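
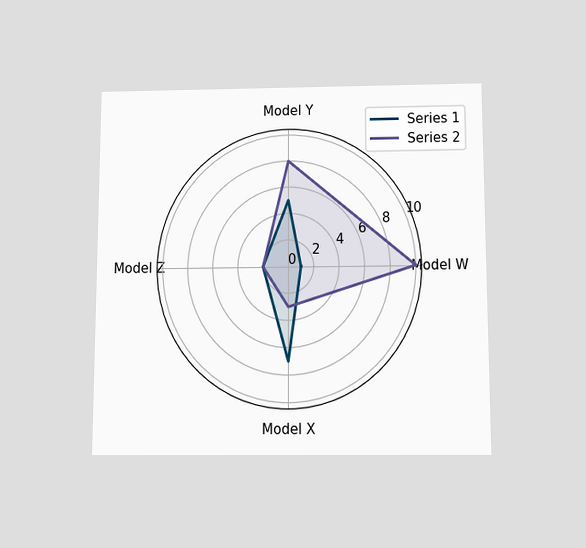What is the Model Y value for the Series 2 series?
The chart is viewed slightly from below. On the Model Y axis, Series 2 reaches 8.

8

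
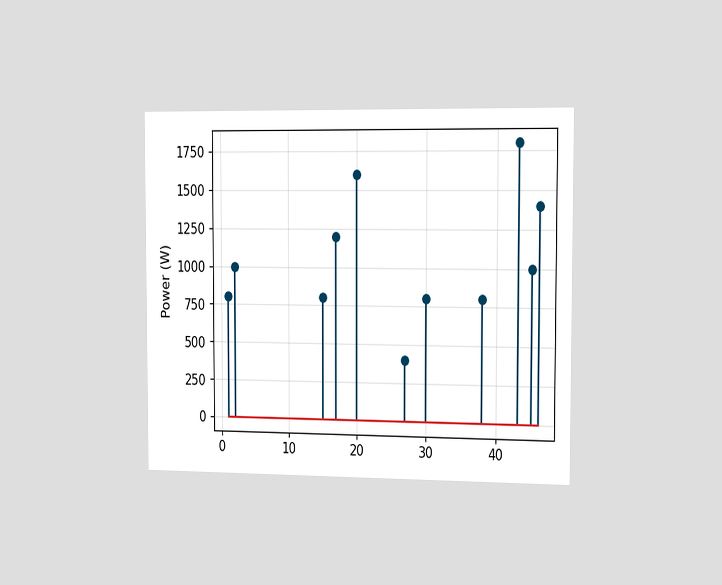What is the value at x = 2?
1000W

The chart is viewed slightly from the right. The stem at x=2 reaches 1000W.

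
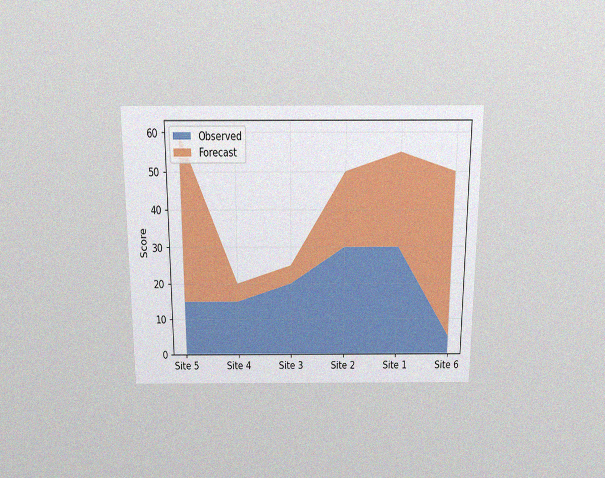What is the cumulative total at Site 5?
60

The chart is viewed slightly from above, with some photo noise. The stacked total at Site 5 reaches 60.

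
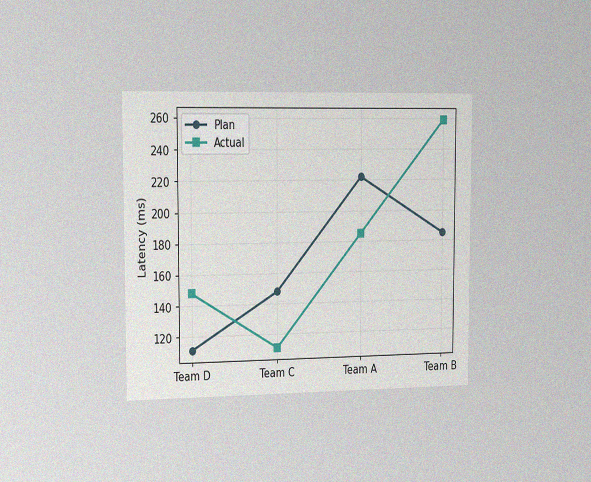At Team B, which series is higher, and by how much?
Actual, by 74ms

The chart is viewed slightly from the left, with some photo noise. At Team B, Actual sits above the other line by 74ms.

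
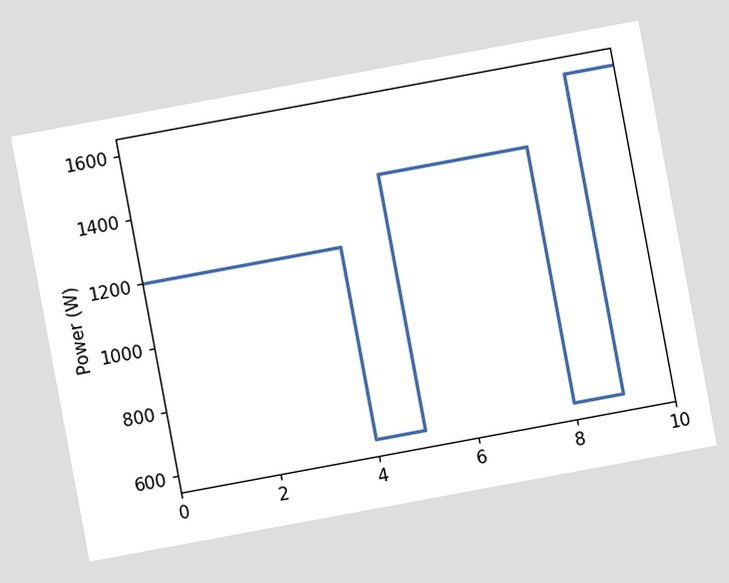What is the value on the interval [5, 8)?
1400W

The chart is tilted about 10° counter-clockwise. On [5, 8) the step sits at 1400W.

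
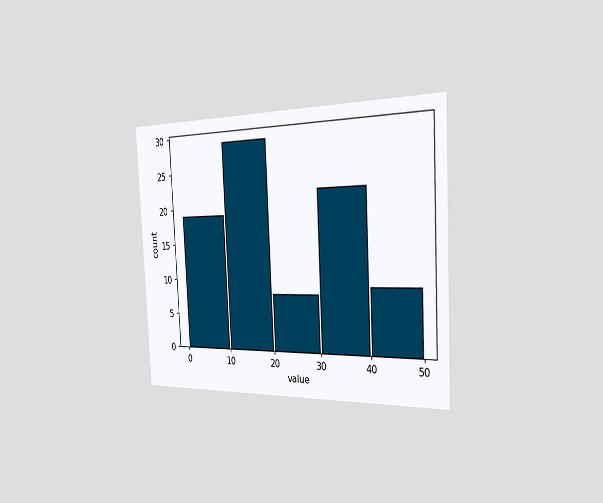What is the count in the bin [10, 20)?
The chart is tilted about 3° counter-clockwise and viewed slightly from the right. The [10, 20) bin has height 29.

29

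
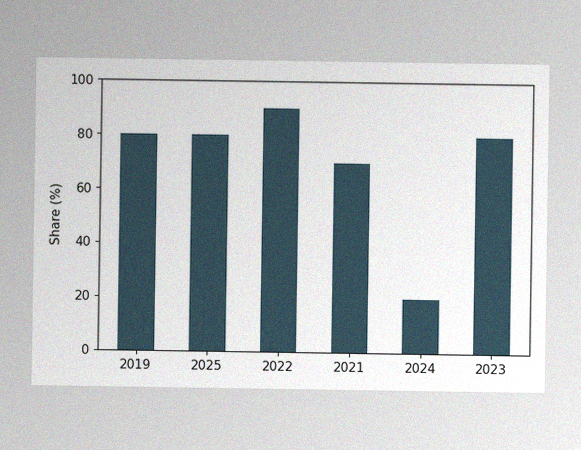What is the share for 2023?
80%

The image has some photo noise and uneven lighting. Reading along the chart's y-axis, the 2023 bar reaches 80%.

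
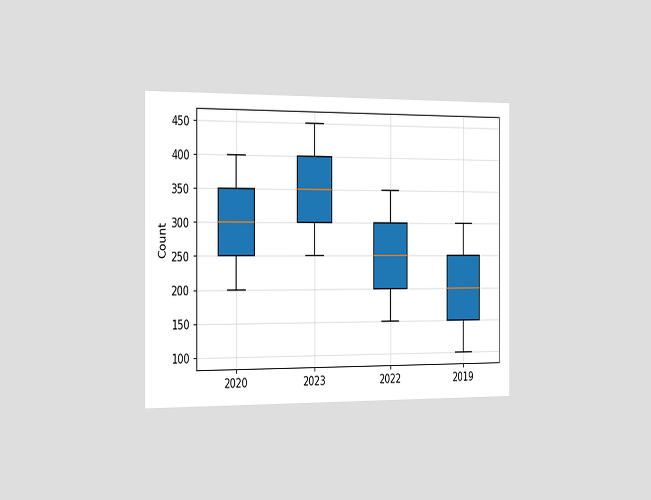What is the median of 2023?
The chart is viewed slightly from the left. The median line in the 2023 box sits at 350.

350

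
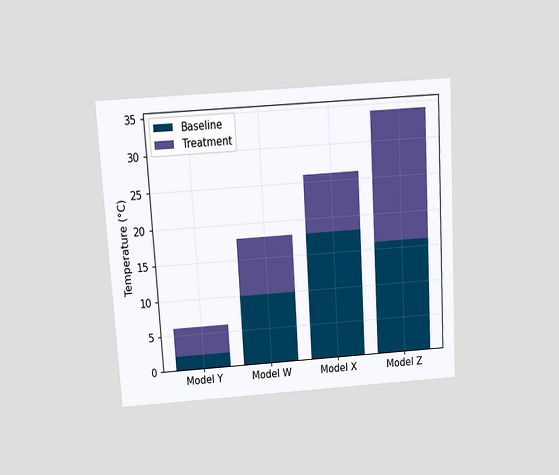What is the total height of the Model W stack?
18°C

The chart is tilted about 3° counter-clockwise and viewed slightly from above. The Model W stack's top reaches 18°C on the y-axis.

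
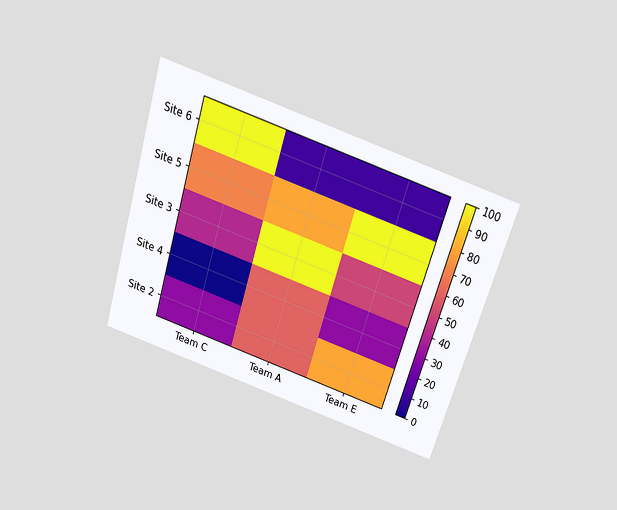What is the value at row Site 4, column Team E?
30

The chart is tilted about 17° clockwise and viewed slightly from above. Matching cell (Site 4, Team E) against the colorbar gives 30.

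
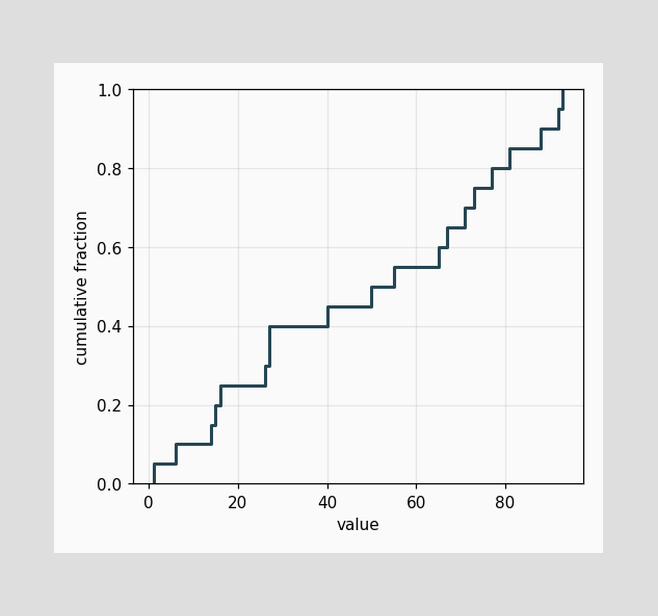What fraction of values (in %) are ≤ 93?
At x=93 the ECDF step is at 100%.

100%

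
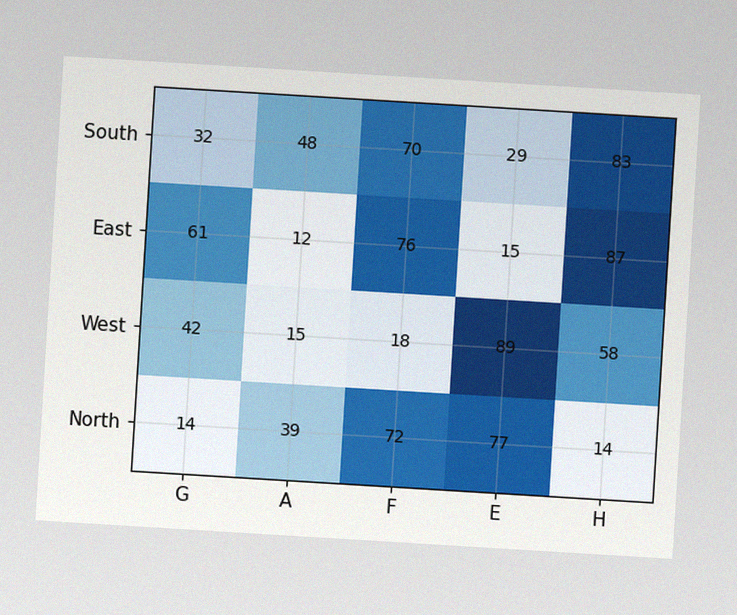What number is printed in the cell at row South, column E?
29

The chart is tilted about 3° clockwise, with some photo noise. The (South, E) cell reads 29.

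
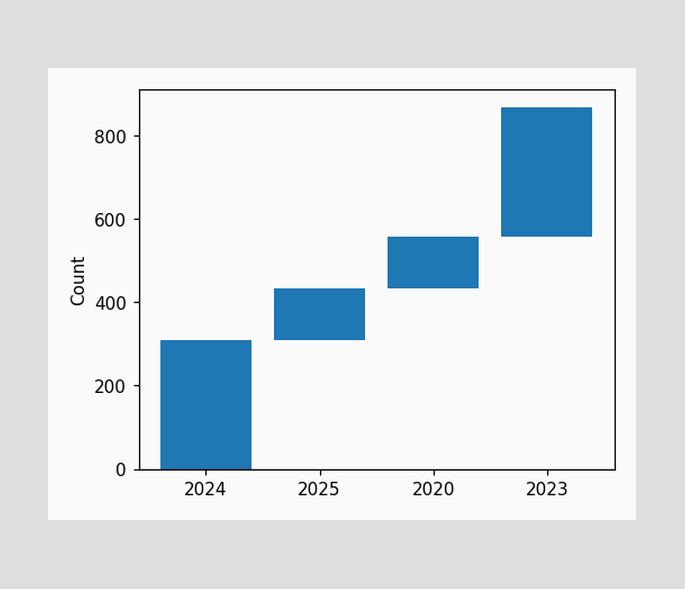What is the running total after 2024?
After 2024 the running total reaches 310.

310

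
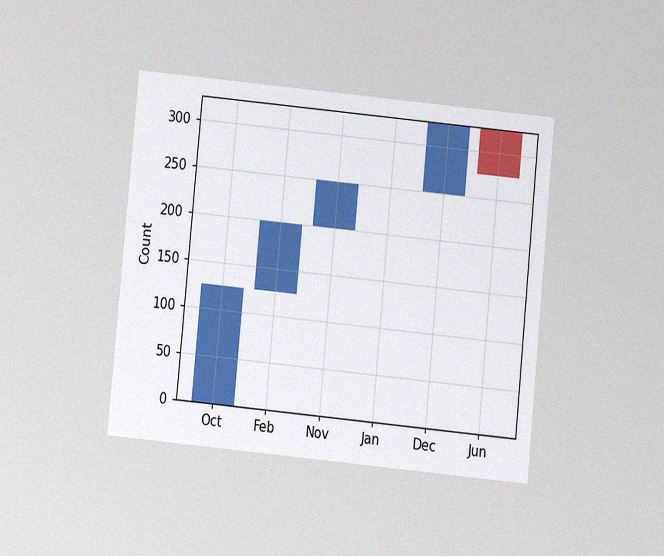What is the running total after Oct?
The chart is tilted about 6° clockwise and viewed at a slight angle, with some photo noise. After Oct the running total reaches 125.

125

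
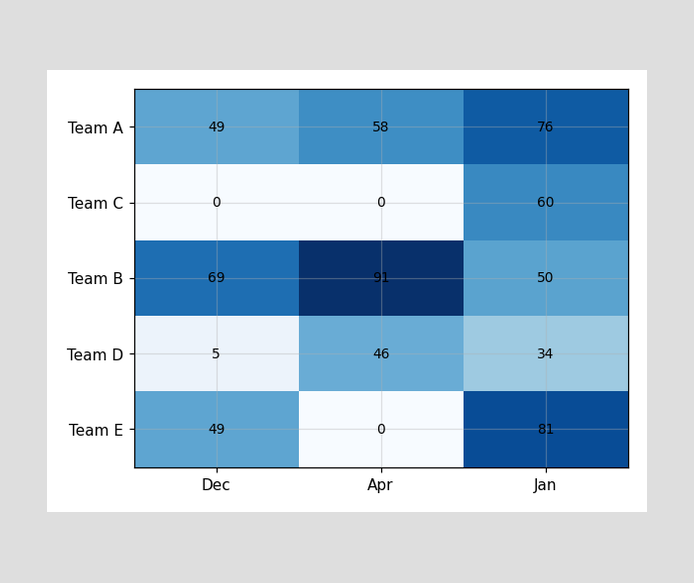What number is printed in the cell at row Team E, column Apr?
The (Team E, Apr) cell reads 0.

0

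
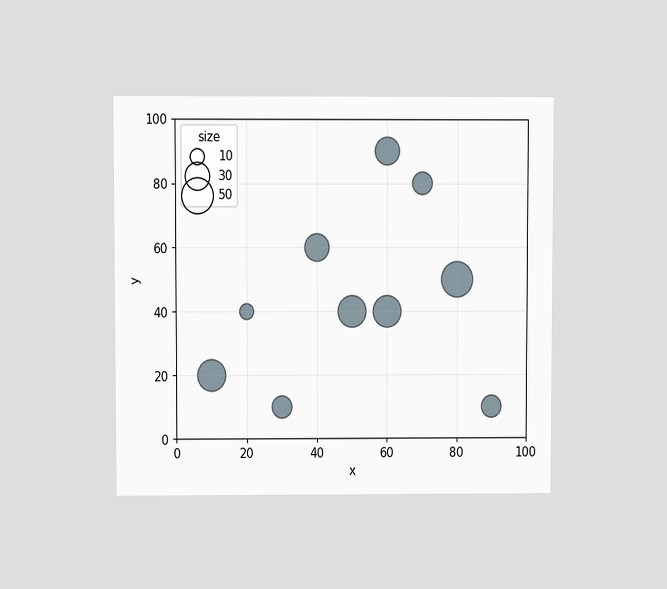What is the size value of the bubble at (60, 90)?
30

The chart is viewed at a slight angle. Matching the bubble at (60, 90) against the size legend gives 30.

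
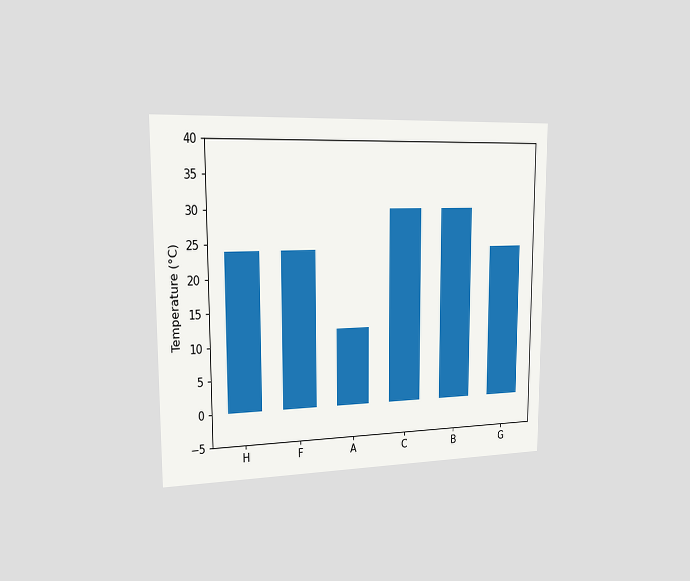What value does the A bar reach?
12°C

The chart is viewed slightly from the left. Reading along the chart's y-axis, the A bar reaches 12°C.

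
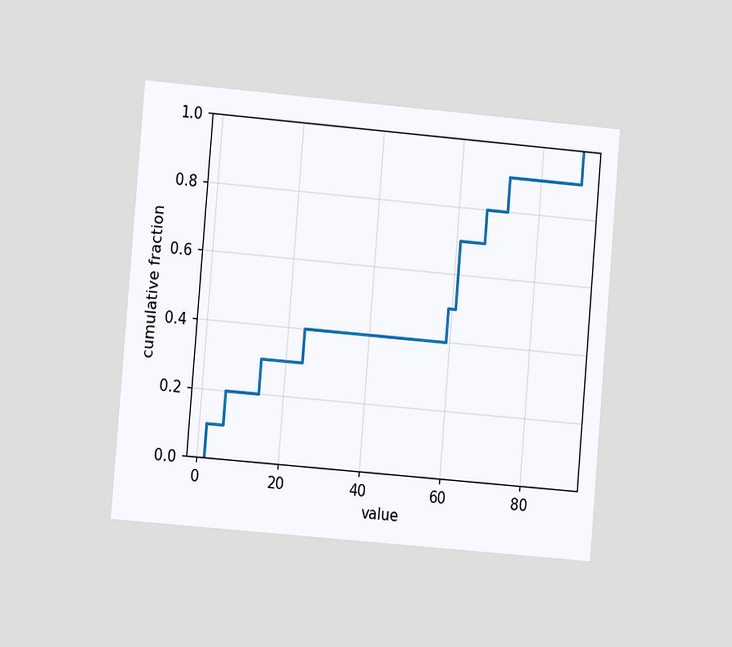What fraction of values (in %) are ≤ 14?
30%

The chart is tilted about 5° clockwise and viewed at a slight angle. At x=14 the ECDF step is at 30%.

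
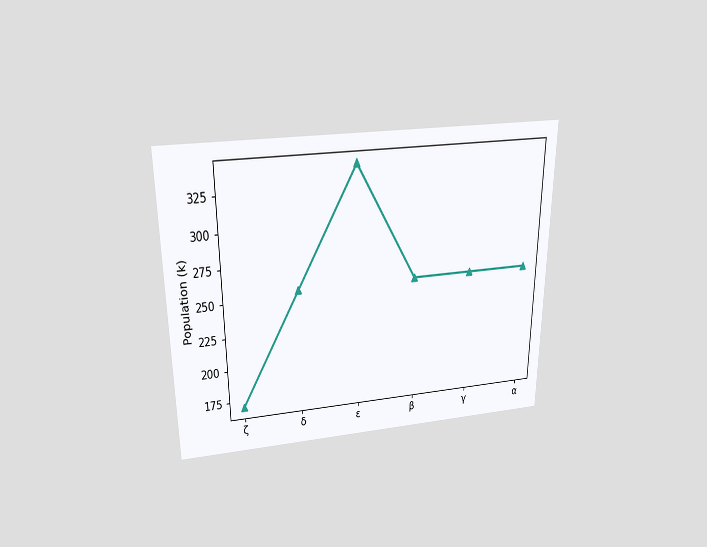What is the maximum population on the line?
The chart is viewed slightly from above. The highest point is at ε, and reading across to the y-axis gives 340k.

340k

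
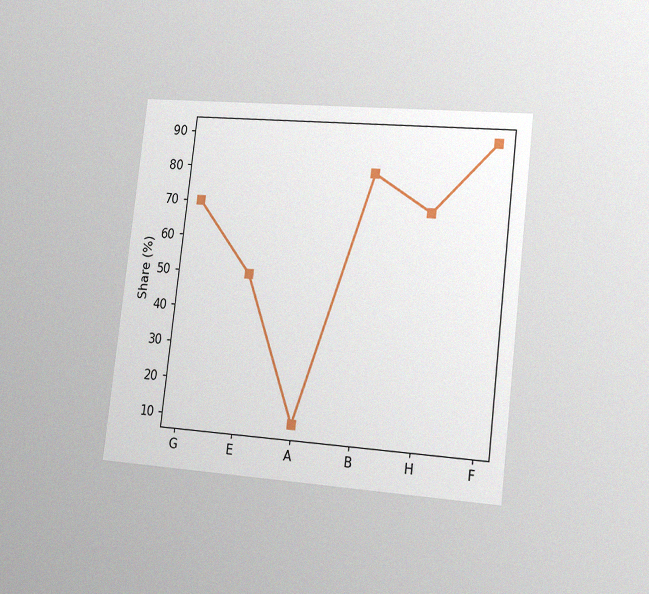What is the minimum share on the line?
10%

The chart is tilted about 7° clockwise and viewed slightly from the right, with some photo noise. The lowest point is at A, and reading across to the y-axis gives 10%.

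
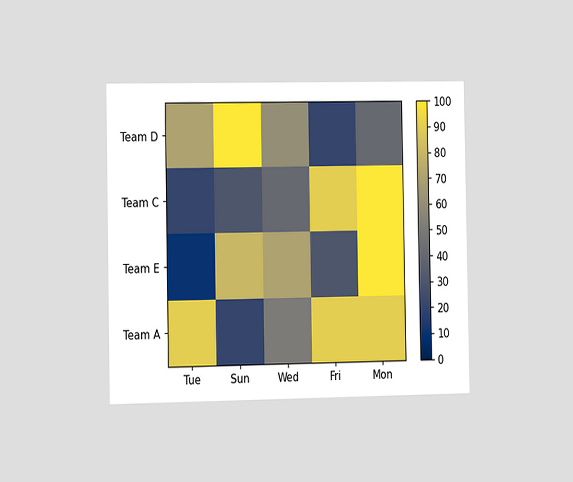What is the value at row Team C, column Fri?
90

The chart is viewed slightly from the left. Matching cell (Team C, Fri) against the colorbar gives 90.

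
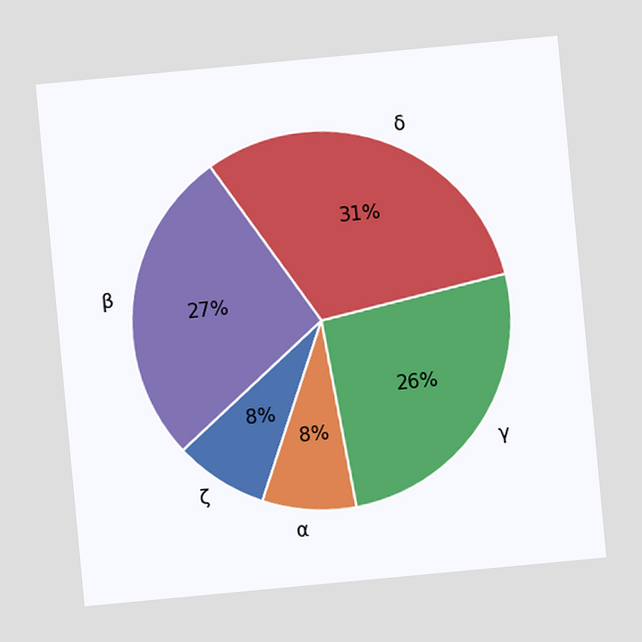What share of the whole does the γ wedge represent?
26%

The chart is tilted about 5° counter-clockwise. The γ slice takes up 26% of the pie.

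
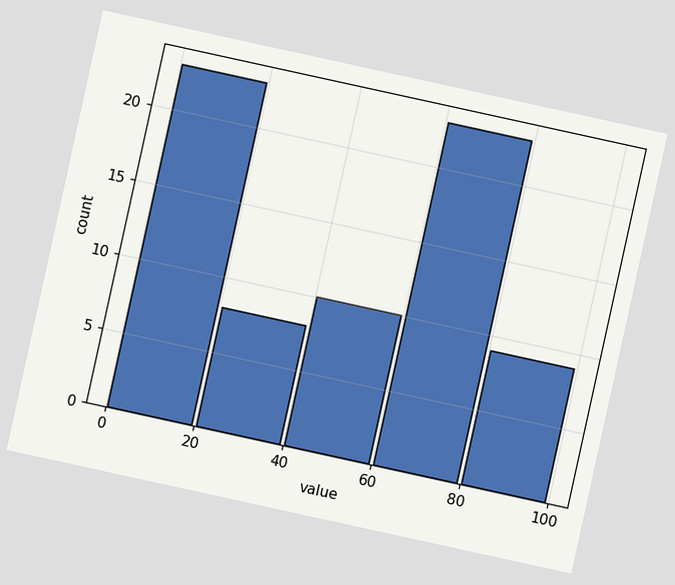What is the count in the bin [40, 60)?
10

The chart is tilted about 12° clockwise. The [40, 60) bin has height 10.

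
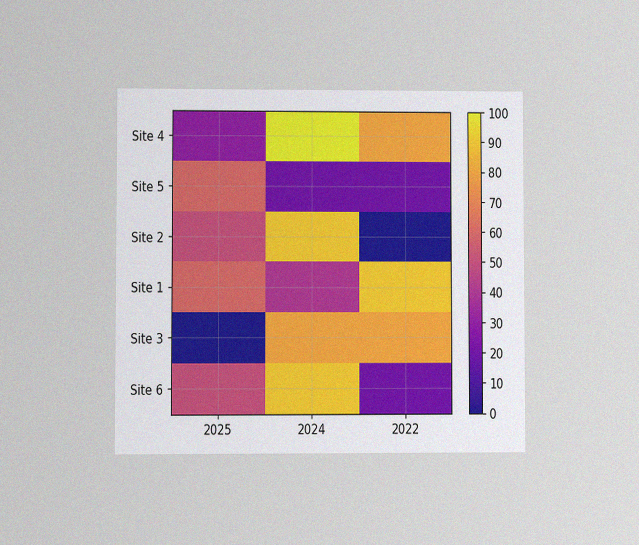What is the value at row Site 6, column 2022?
The chart is viewed at a slight angle, with some photo noise. Matching cell (Site 6, 2022) against the colorbar gives 20.

20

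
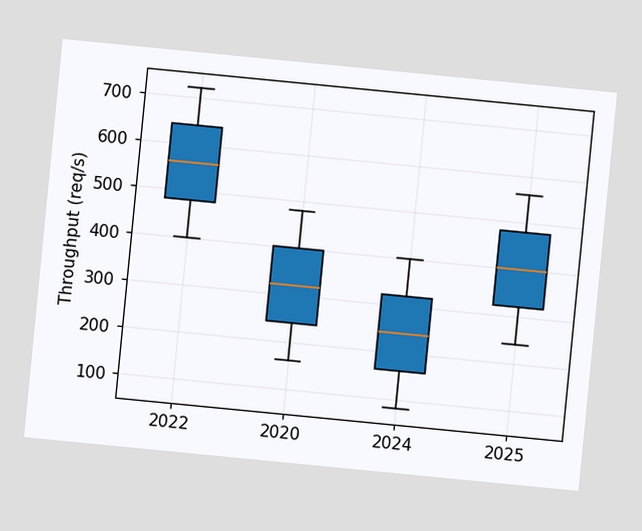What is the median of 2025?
The chart is tilted about 6° clockwise. The median line in the 2025 box sits at 400req/s.

400req/s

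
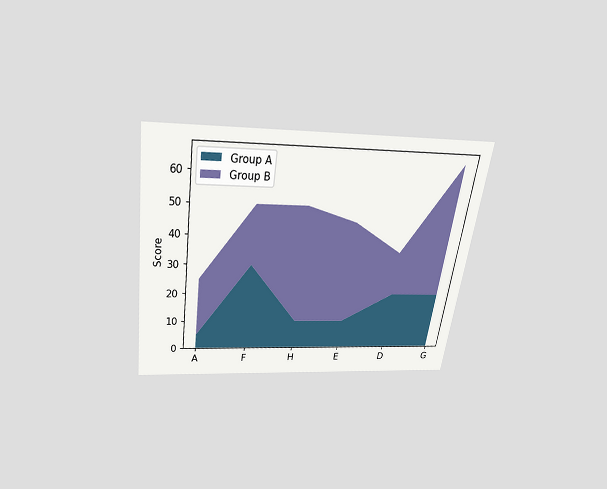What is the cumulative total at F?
The chart is tilted about 8° clockwise and viewed slightly from above. The stacked total at F reaches 50.

50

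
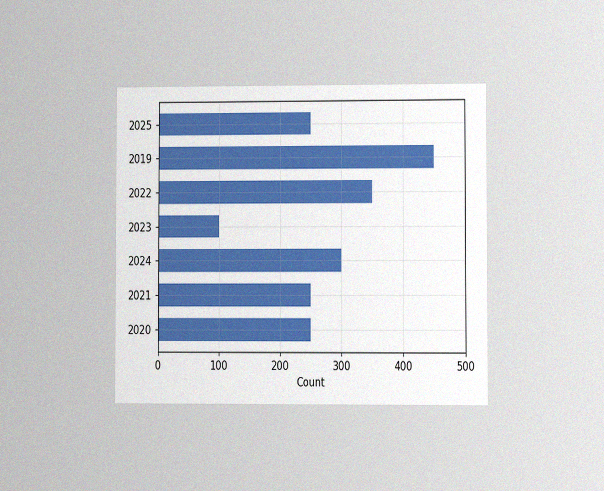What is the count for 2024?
The chart is viewed at a slight angle, with some photo noise. Reading along the chart's x-axis, the 2024 bar reaches 300.

300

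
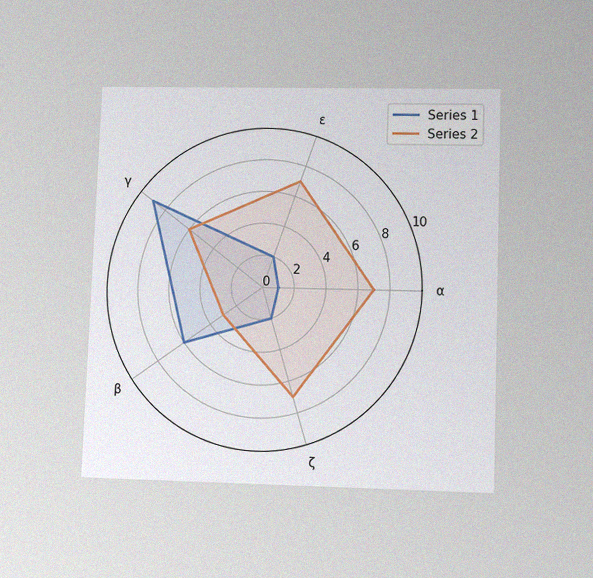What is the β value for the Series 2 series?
The chart is tilted about 2° clockwise and viewed at a slight angle, with some photo noise. On the β axis, Series 2 reaches 3.

3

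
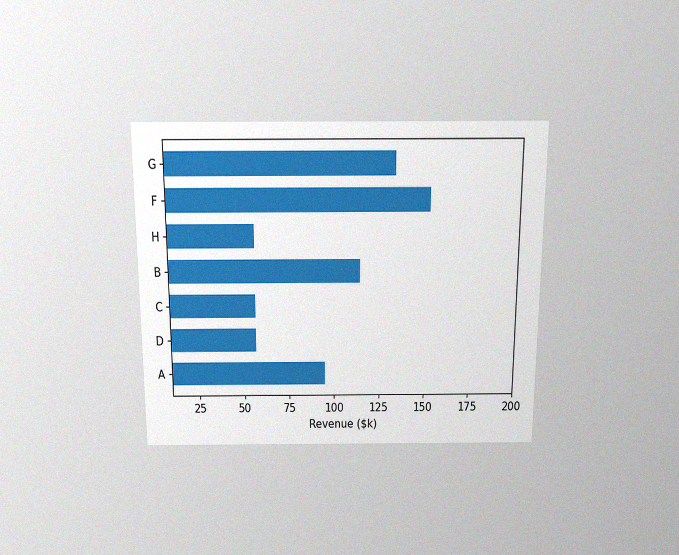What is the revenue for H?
The chart is viewed slightly from above, with some photo noise. Reading along the chart's x-axis, the H bar reaches $57k.

$57k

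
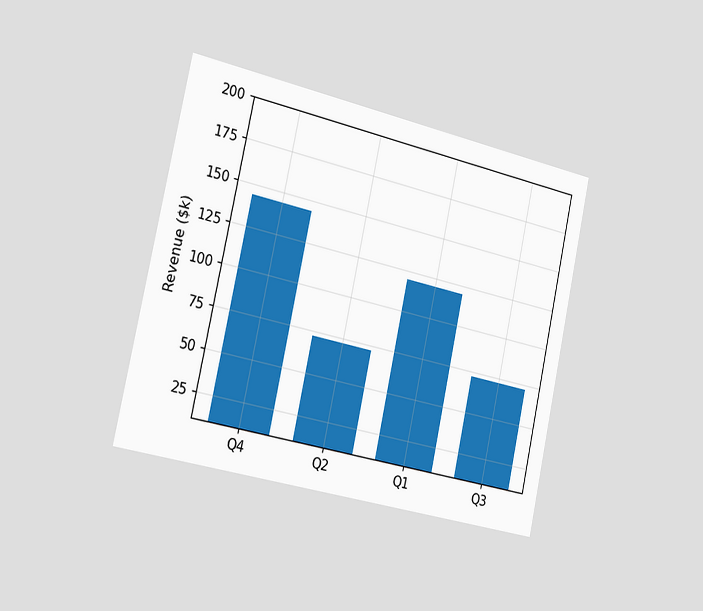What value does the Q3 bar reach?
$72k

The chart is tilted about 12° clockwise and viewed slightly from the left. Reading along the chart's y-axis, the Q3 bar reaches $72k.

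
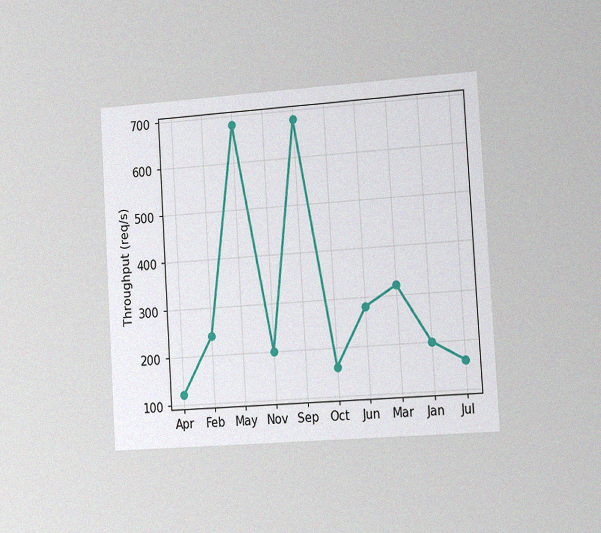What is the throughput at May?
680req/s

The chart is tilted about 3° counter-clockwise and viewed slightly from the right, with some photo noise. At May, the line is at 680req/s.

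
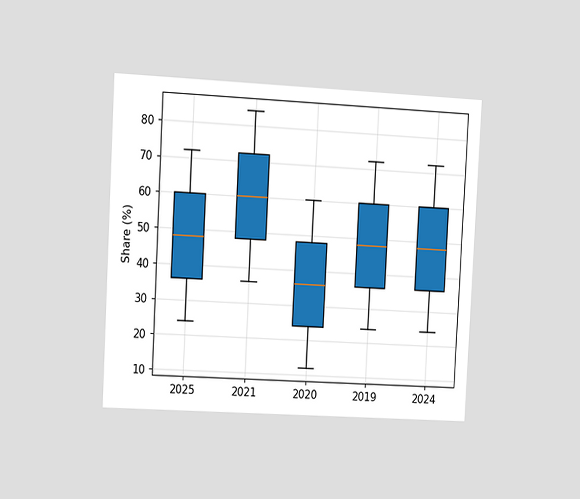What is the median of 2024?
The chart is tilted about 3° clockwise and viewed slightly from the left. The median line in the 2024 box sits at 48%.

48%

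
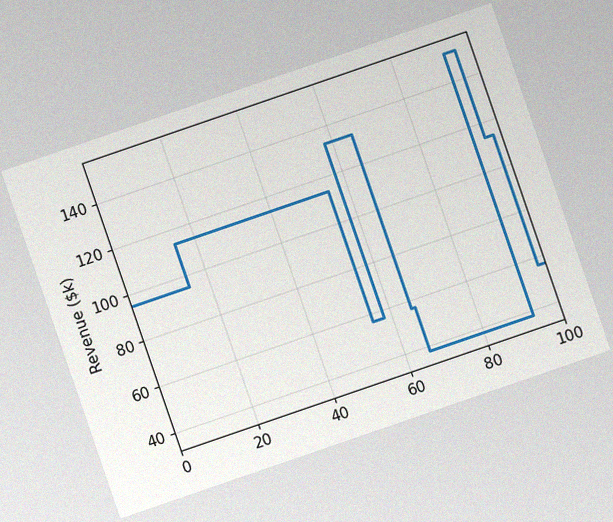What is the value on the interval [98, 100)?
$57k

The chart is tilted about 19° counter-clockwise, with some photo noise. On [98, 100) the step sits at $57k.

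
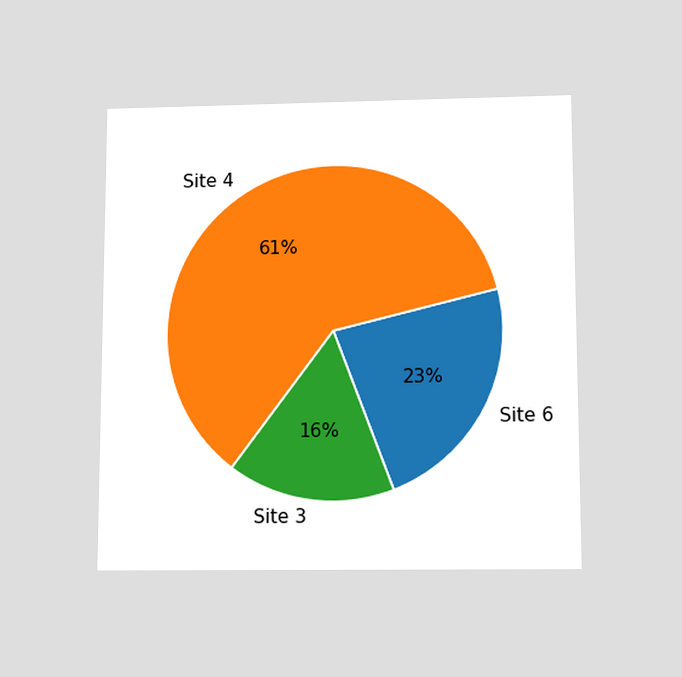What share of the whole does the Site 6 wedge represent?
23%

The chart is viewed slightly from below. The Site 6 slice takes up 23% of the pie.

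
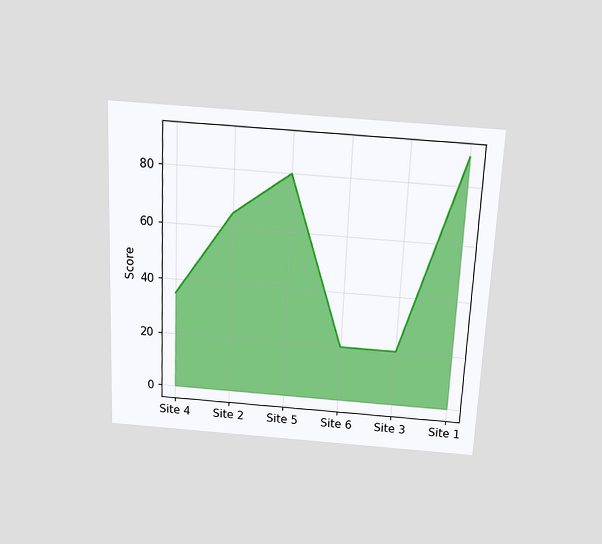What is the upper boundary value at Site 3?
The chart is tilted about 3° clockwise and viewed slightly from above. At Site 3 the upper boundary is at 20.

20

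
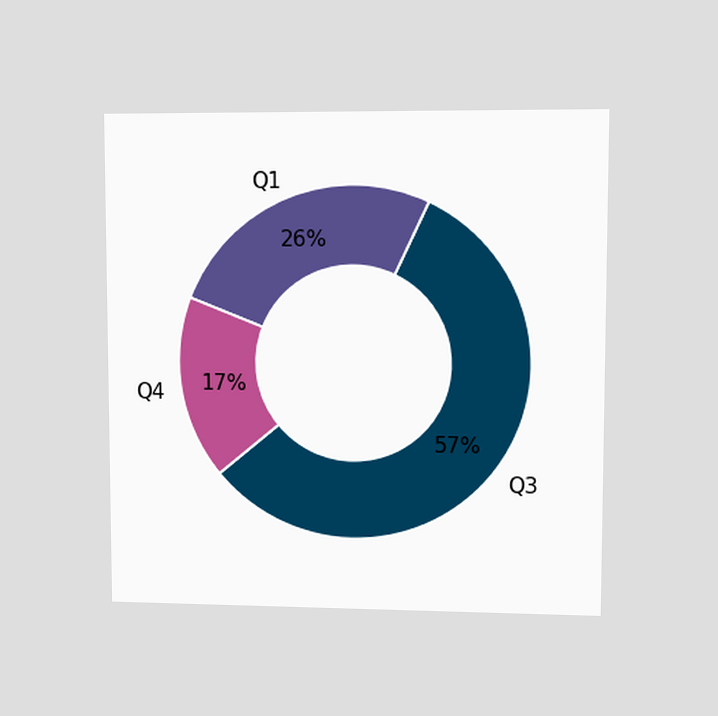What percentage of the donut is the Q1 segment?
The chart is viewed at a slight angle. The Q1 segment takes up 26% of the ring.

26%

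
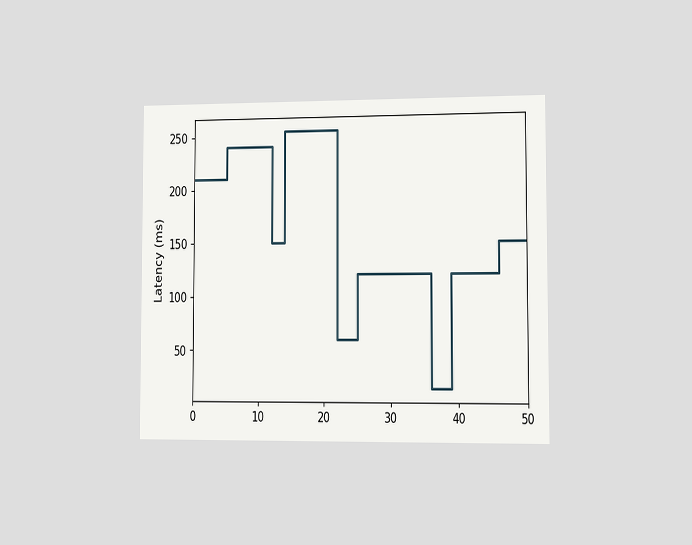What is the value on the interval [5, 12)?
The chart is viewed slightly from the right. On [5, 12) the step sits at 240ms.

240ms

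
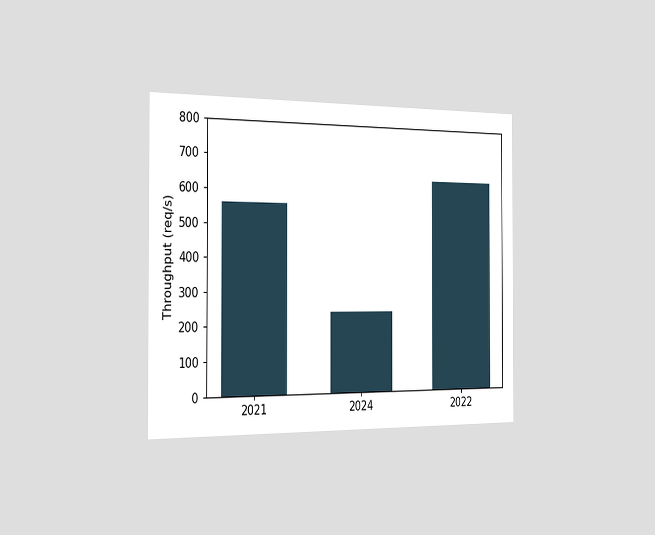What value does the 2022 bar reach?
The chart is viewed slightly from the left. Reading along the chart's y-axis, the 2022 bar reaches 640req/s.

640req/s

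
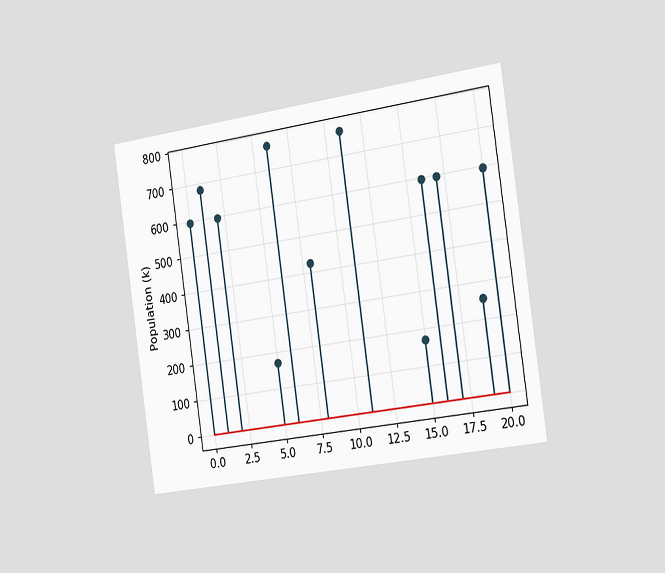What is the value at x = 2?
595k

The chart is tilted about 8° counter-clockwise and viewed slightly from the right. The stem at x=2 reaches 595k.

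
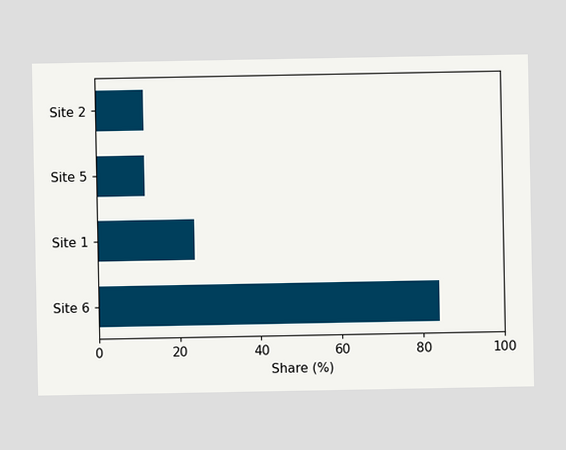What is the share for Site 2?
Reading along the chart's x-axis, the Site 2 bar reaches 12%.

12%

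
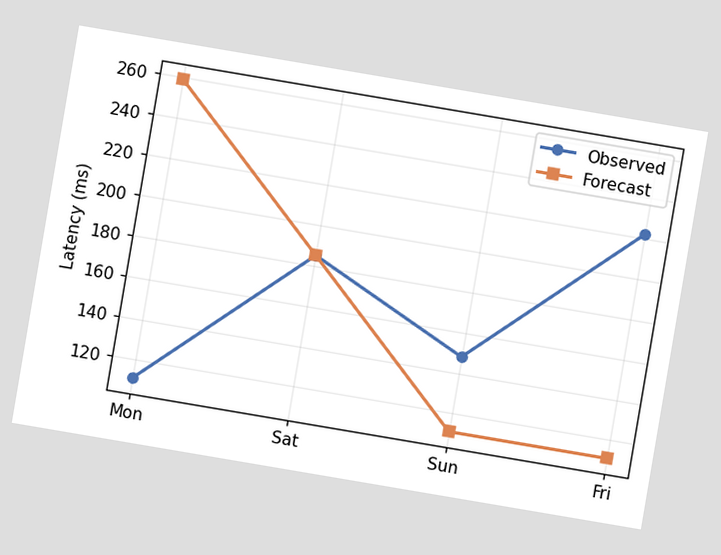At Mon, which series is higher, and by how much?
The chart is tilted about 10° clockwise. At Mon, Forecast sits above the other line by 148ms.

Forecast, by 148ms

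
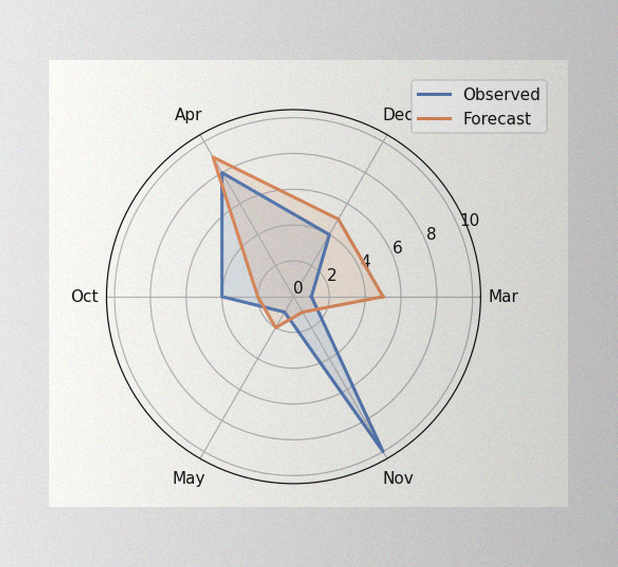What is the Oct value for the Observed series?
4

The image has some photo noise and uneven lighting. On the Oct axis, Observed reaches 4.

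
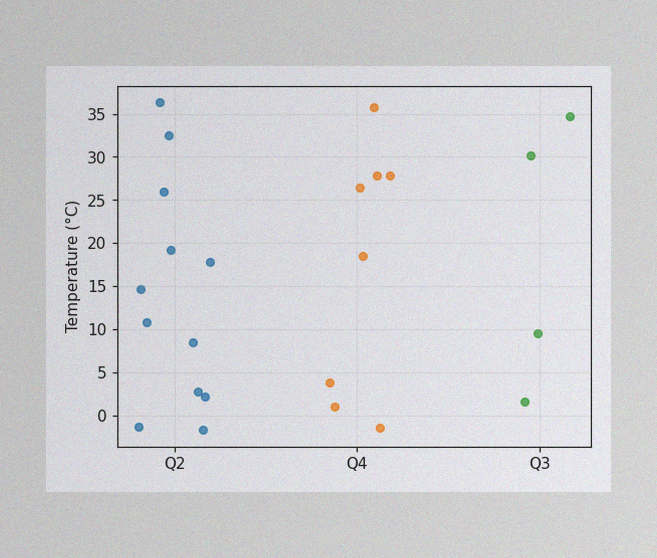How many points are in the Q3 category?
4

The image has some photo noise and uneven lighting. Counting the markers in the Q3 column gives 4.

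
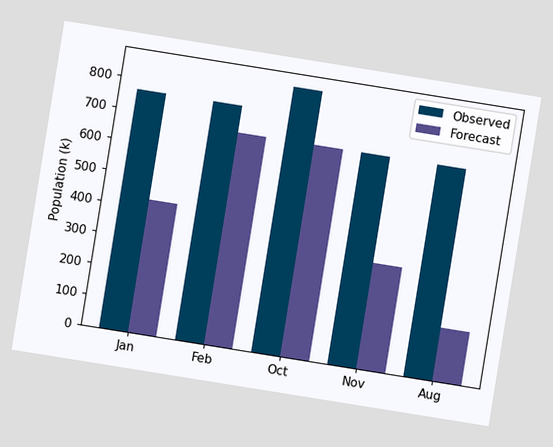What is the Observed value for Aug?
680k

The chart is tilted about 9° clockwise. The Observed bar at Aug reaches 680k on the y-axis.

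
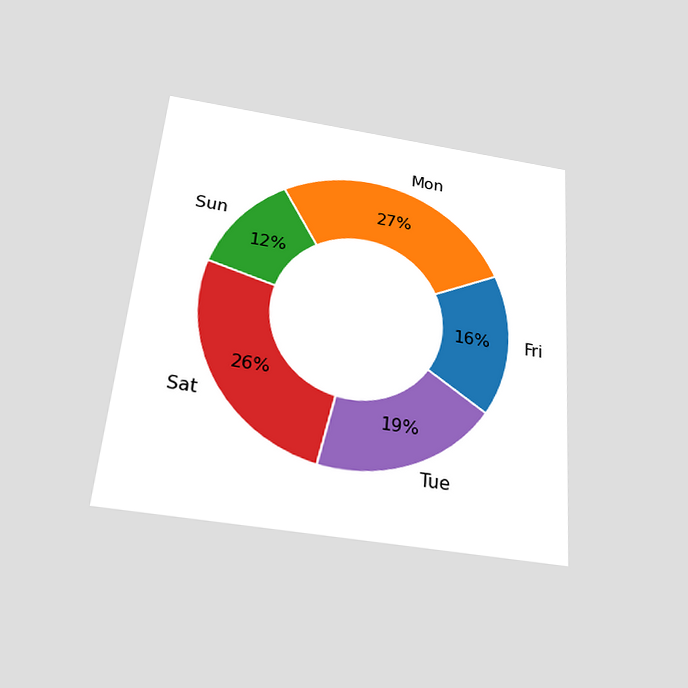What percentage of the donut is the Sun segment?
12%

The chart is tilted about 5° clockwise and viewed slightly from below. The Sun segment takes up 12% of the ring.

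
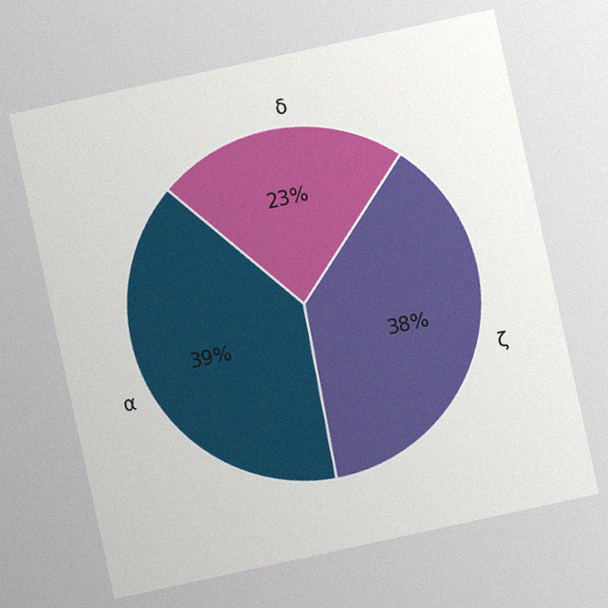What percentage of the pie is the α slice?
The chart is tilted about 12° counter-clockwise, with some photo noise. The α slice takes up 39% of the pie.

39%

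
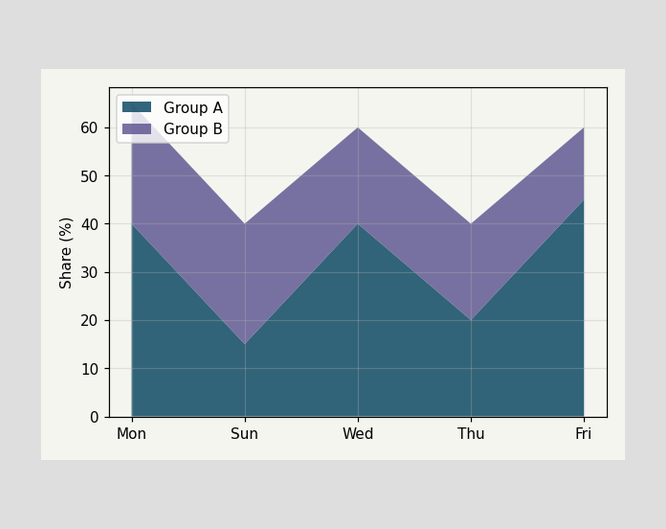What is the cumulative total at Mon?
The stacked total at Mon reaches 65%.

65%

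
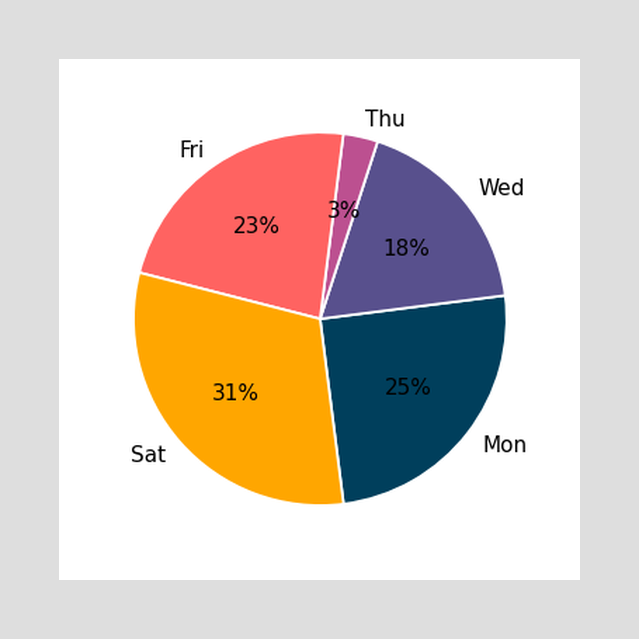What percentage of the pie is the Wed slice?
18%

The Wed slice takes up 18% of the pie.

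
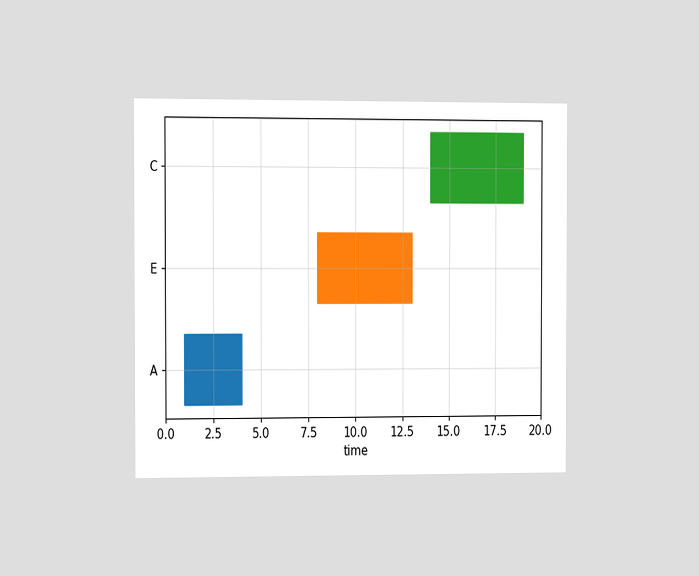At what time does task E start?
8

The chart is viewed at a slight angle. The E bar begins at t=8.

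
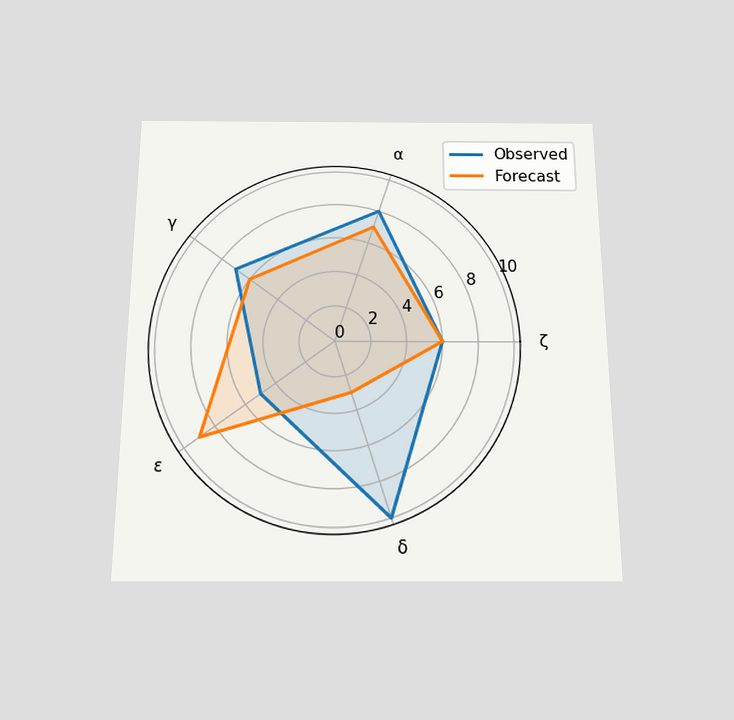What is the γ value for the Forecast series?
6

The chart is viewed slightly from below. On the γ axis, Forecast reaches 6.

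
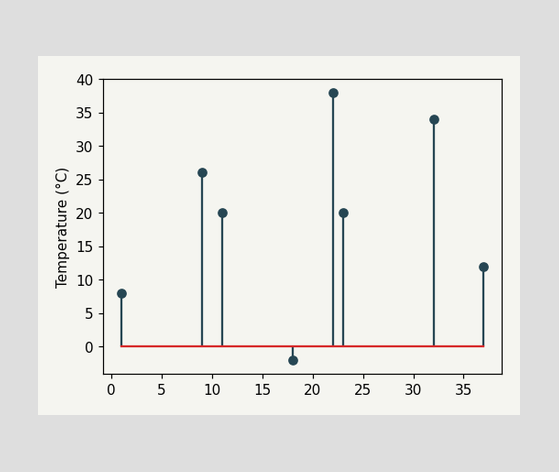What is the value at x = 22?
The stem at x=22 reaches 38°C.

38°C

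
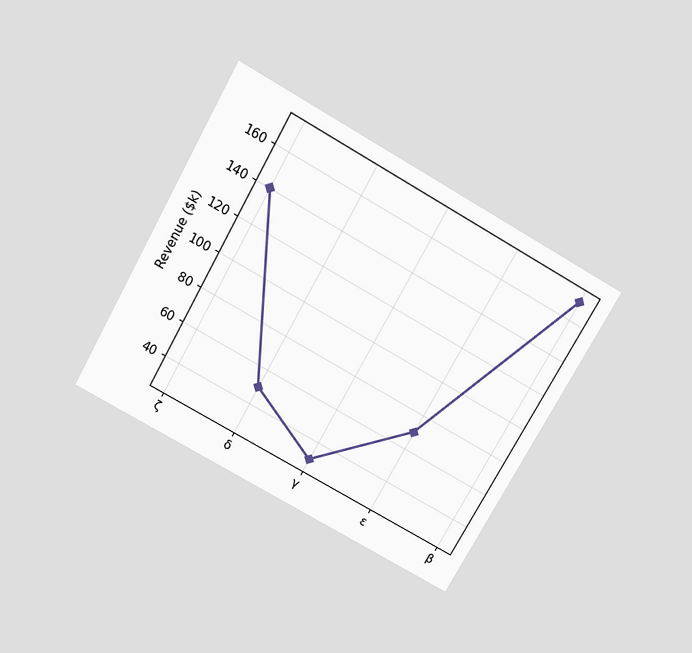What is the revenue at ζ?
The chart is tilted about 30° clockwise and viewed slightly from above. At ζ, the line is at $140k.

$140k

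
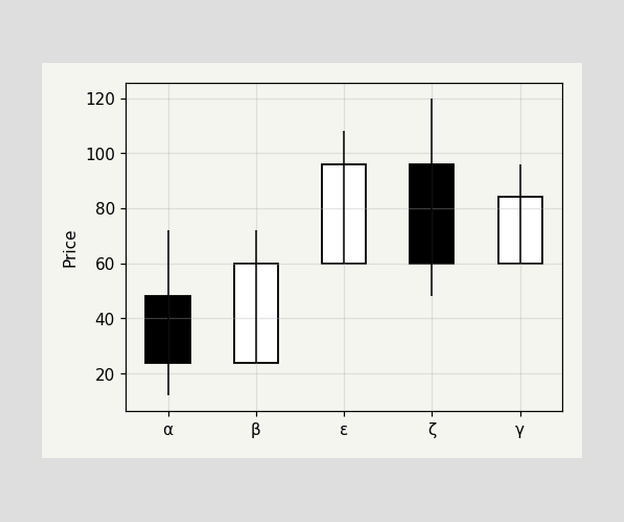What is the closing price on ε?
The ε candle closes at 96.

96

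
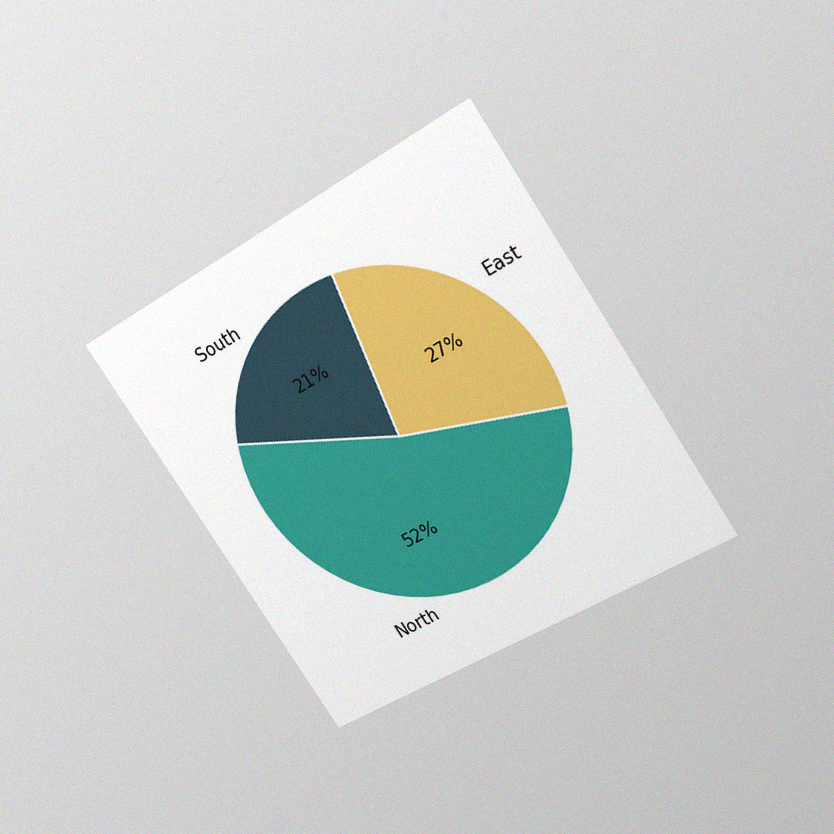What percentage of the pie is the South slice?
21%

The chart is tilted about 34° counter-clockwise and viewed slightly from above, with some photo noise. The South slice takes up 21% of the pie.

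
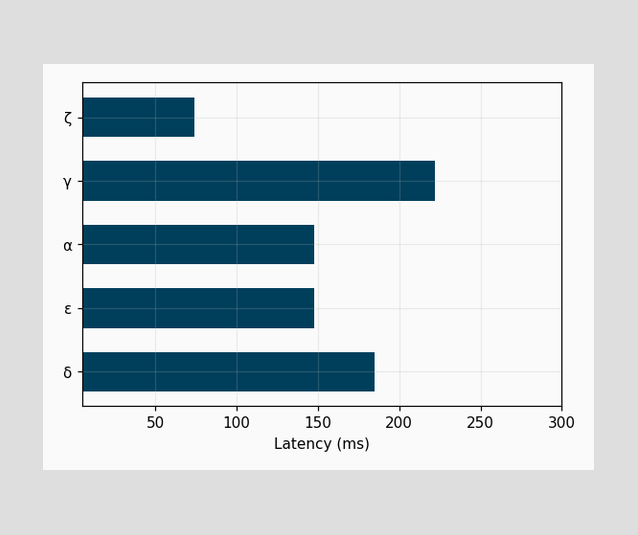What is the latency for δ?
185ms

Reading along the chart's x-axis, the δ bar reaches 185ms.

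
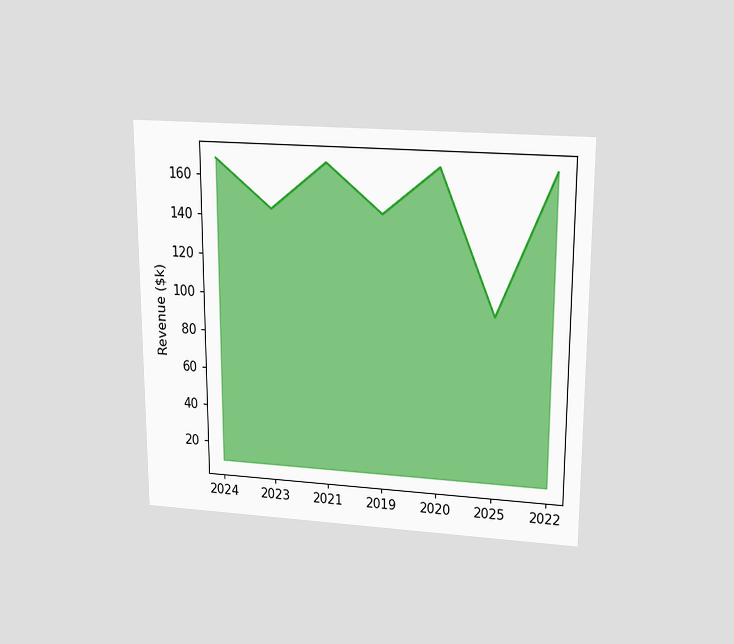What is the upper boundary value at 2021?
The chart is viewed slightly from above. At 2021 the upper boundary is at $168k.

$168k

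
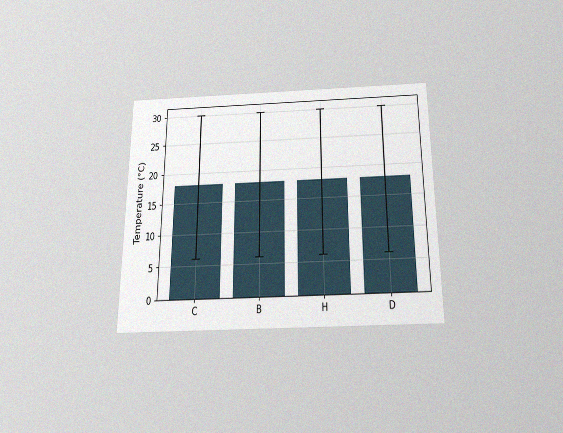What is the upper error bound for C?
30°C

The chart is viewed slightly from below, with some photo noise. The C bar's upper whisker reaches 30°C.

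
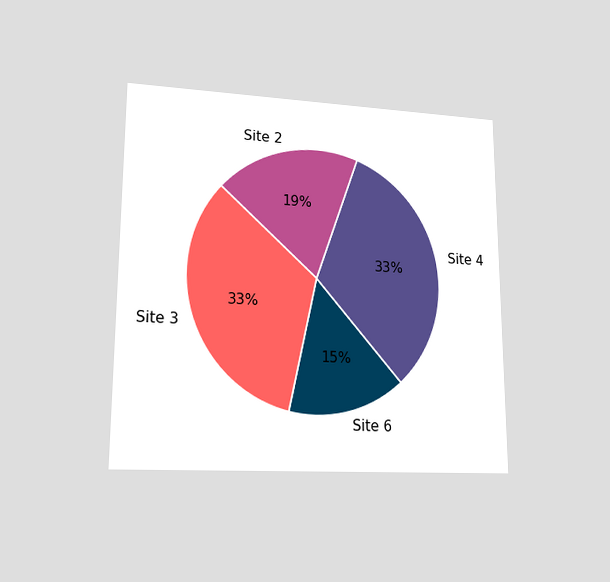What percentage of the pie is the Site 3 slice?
The chart is viewed at a slight angle. The Site 3 slice takes up 33% of the pie.

33%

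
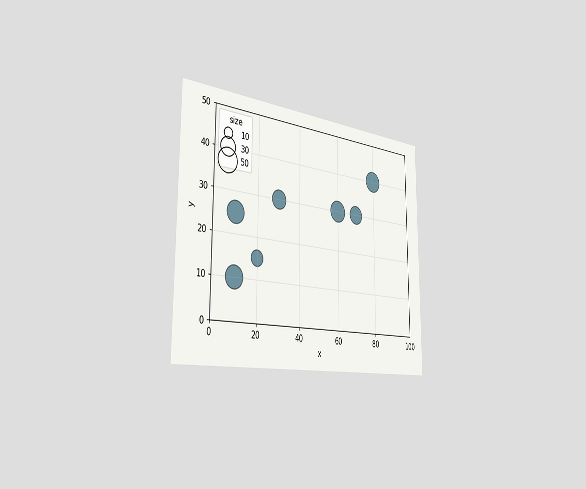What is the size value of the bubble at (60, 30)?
The chart is viewed slightly from the left. Matching the bubble at (60, 30) against the size legend gives 40.

40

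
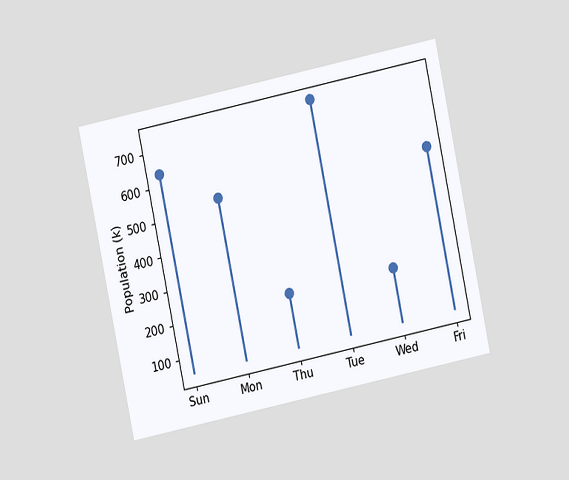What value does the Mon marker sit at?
The chart is tilted about 12° counter-clockwise and viewed at a slight angle. The Mon marker sits at 530k.

530k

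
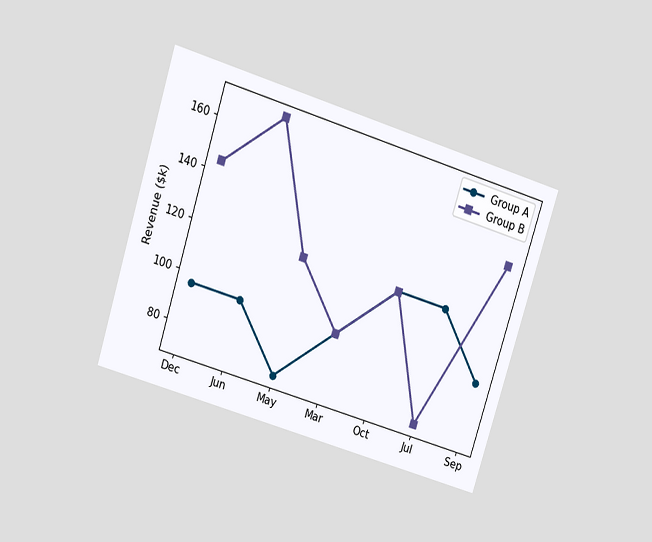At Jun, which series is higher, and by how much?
The chart is tilted about 17° clockwise and viewed slightly from above. At Jun, Group B sits above the other line by $72k.

Group B, by $72k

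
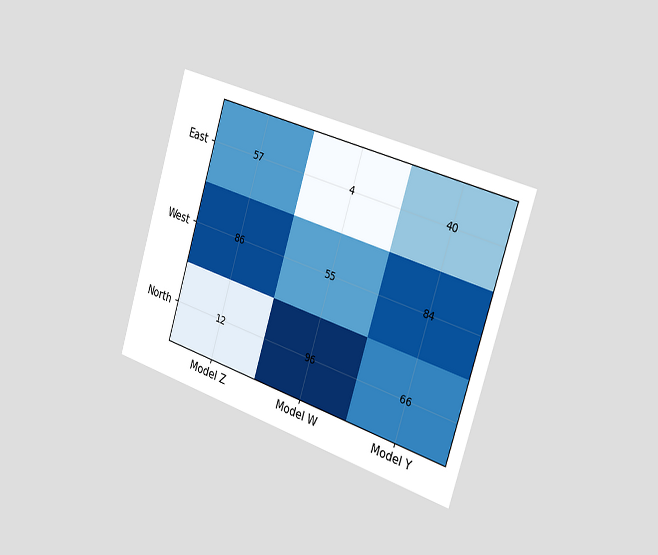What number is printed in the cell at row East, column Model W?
The chart is tilted about 17° clockwise and viewed slightly from the right. The (East, Model W) cell reads 4.

4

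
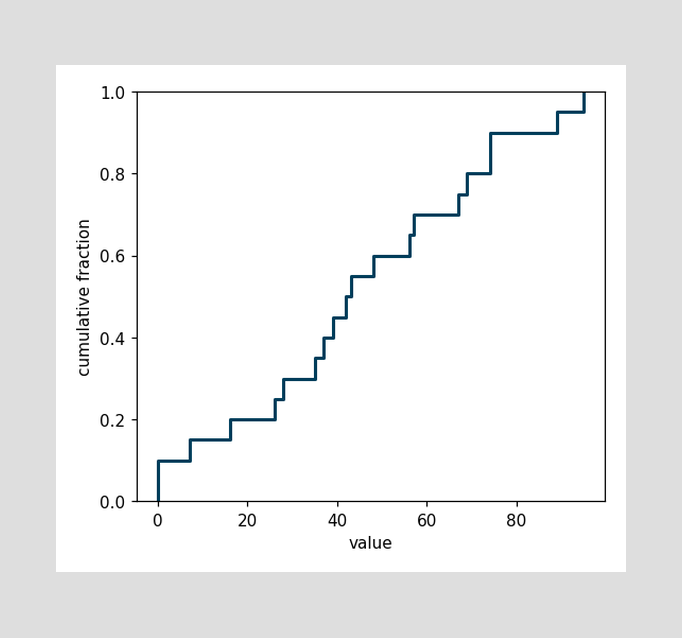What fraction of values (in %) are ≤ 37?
40%

At x=37 the ECDF step is at 40%.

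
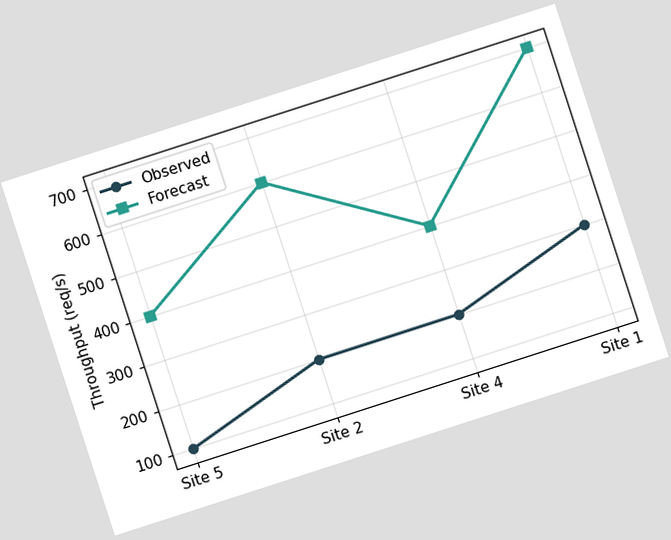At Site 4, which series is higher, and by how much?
Forecast, by 200req/s

The chart is tilted about 18° counter-clockwise. At Site 4, Forecast sits above the other line by 200req/s.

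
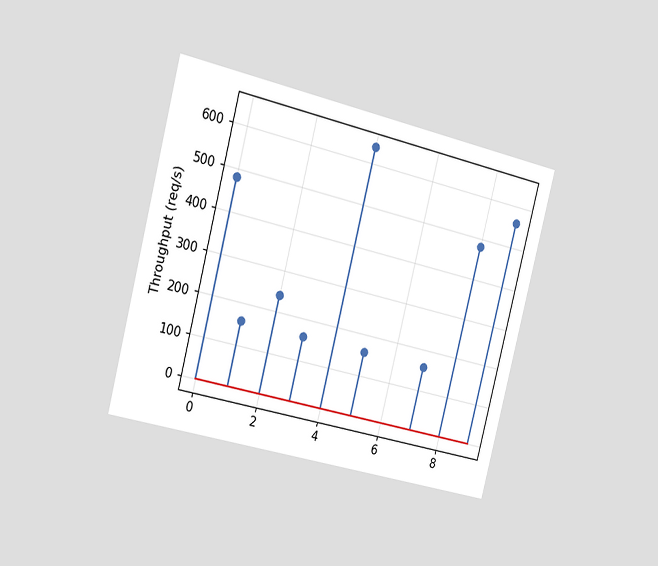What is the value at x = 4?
The chart is tilted about 14° clockwise and viewed slightly from the left. The stem at x=4 reaches 640req/s.

640req/s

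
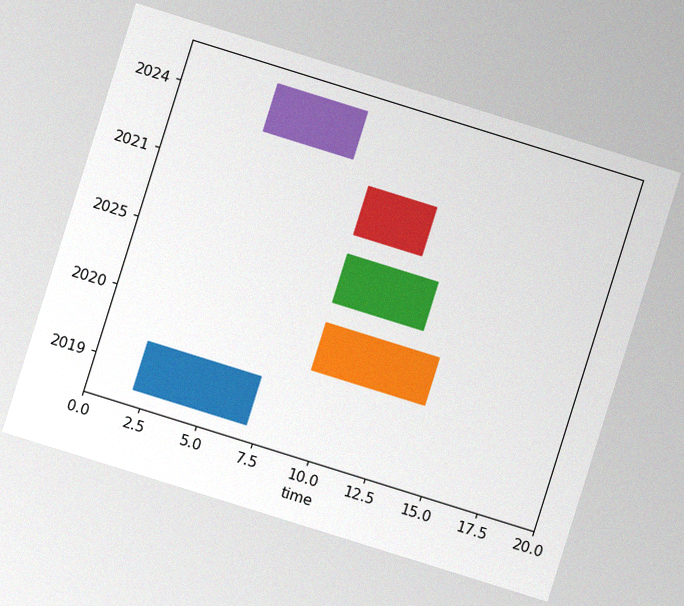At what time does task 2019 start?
2

The chart is tilted about 17° clockwise, with some photo noise. The 2019 bar begins at t=2.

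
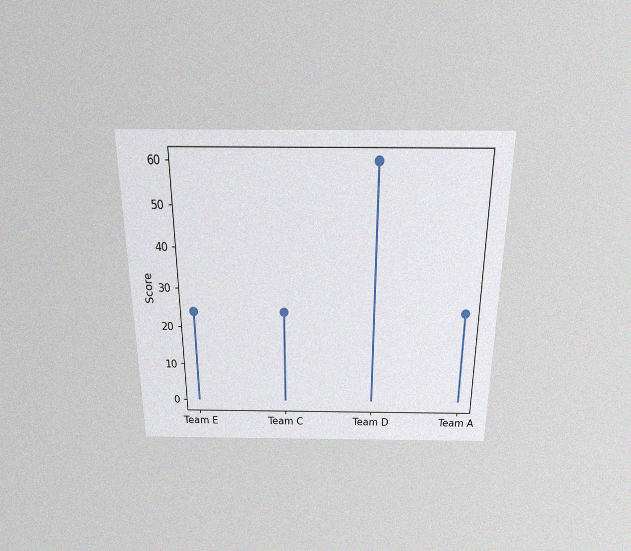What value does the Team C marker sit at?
The chart is viewed slightly from above, with some photo noise. The Team C marker sits at 24.

24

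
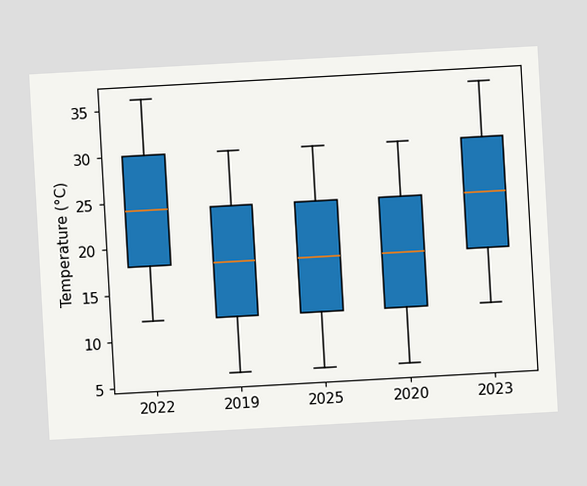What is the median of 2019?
18°C

The chart is tilted about 3° counter-clockwise. The median line in the 2019 box sits at 18°C.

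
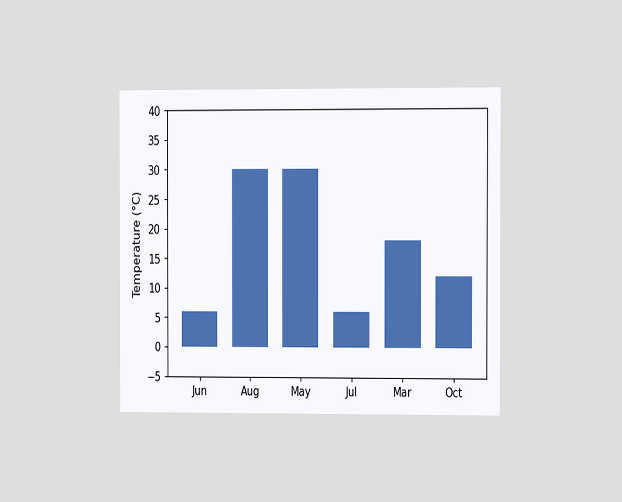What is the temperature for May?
30°C

The chart is viewed at a slight angle. Reading along the chart's y-axis, the May bar reaches 30°C.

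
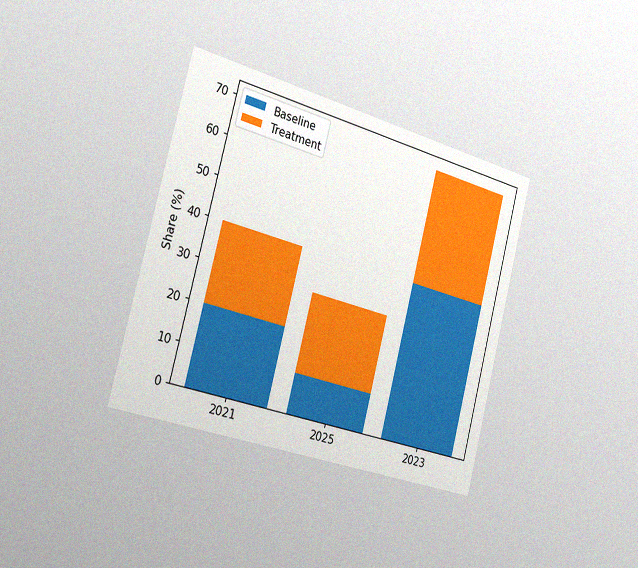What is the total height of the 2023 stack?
70%

The chart is tilted about 15° clockwise and viewed slightly from the left, with some photo noise. The 2023 stack's top reaches 70% on the y-axis.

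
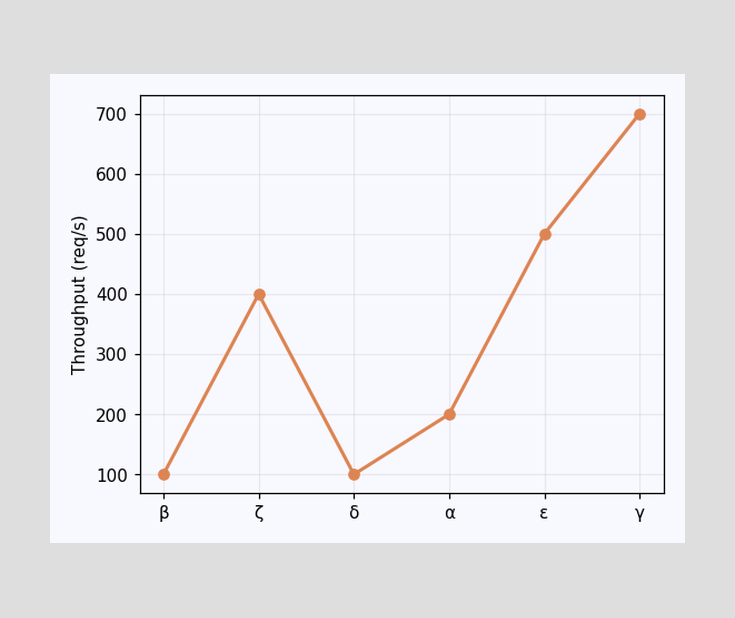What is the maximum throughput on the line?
The highest point is at γ, and reading across to the y-axis gives 700req/s.

700req/s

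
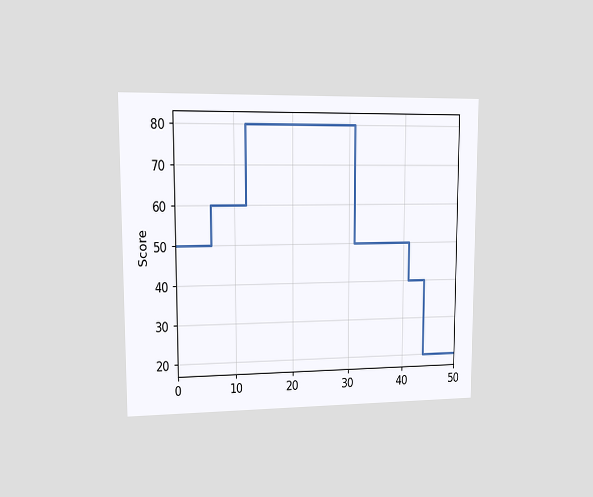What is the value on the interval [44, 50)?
20

The chart is viewed at a slight angle. On [44, 50) the step sits at 20.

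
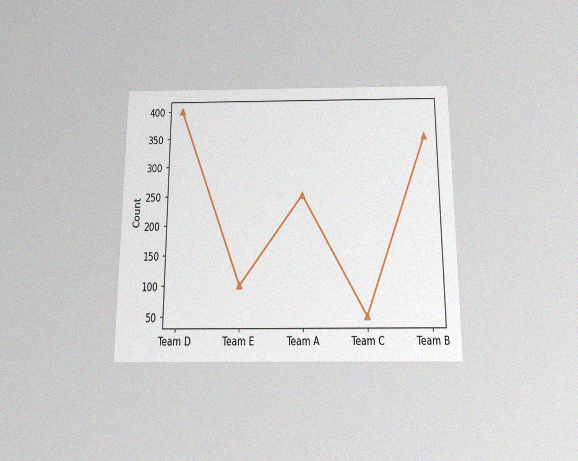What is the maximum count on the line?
The chart is viewed slightly from below, with some photo noise. The highest point is at Team D, and reading across to the y-axis gives 400.

400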